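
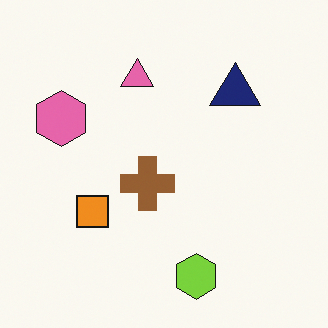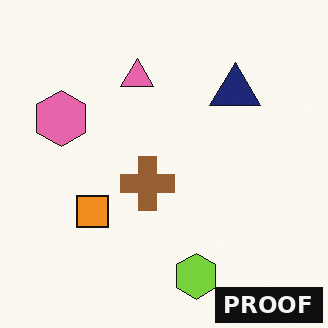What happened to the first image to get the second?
It was watermarked with the text "PROOF" in the lower-right corner.

A dark label reading "PROOF" appears in the lower-right corner.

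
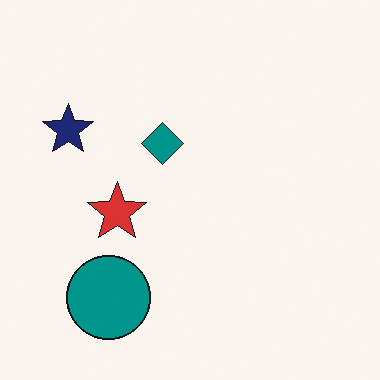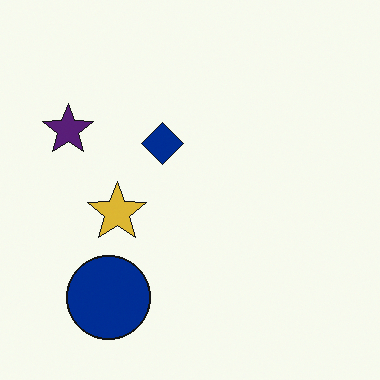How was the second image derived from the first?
It was hue-shifted slightly.

Every shape's color has rotated by the same amount around the hue wheel — a uniform hue shift.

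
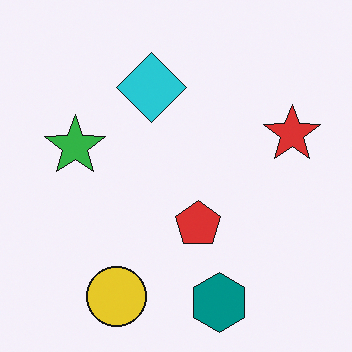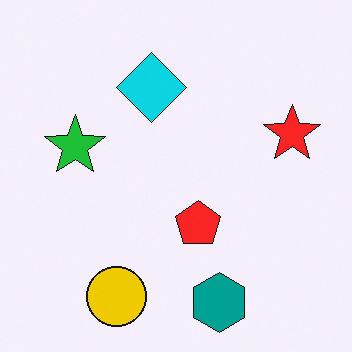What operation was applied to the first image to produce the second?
It was slightly oversaturated.

All colors are more vivid — a global saturation change.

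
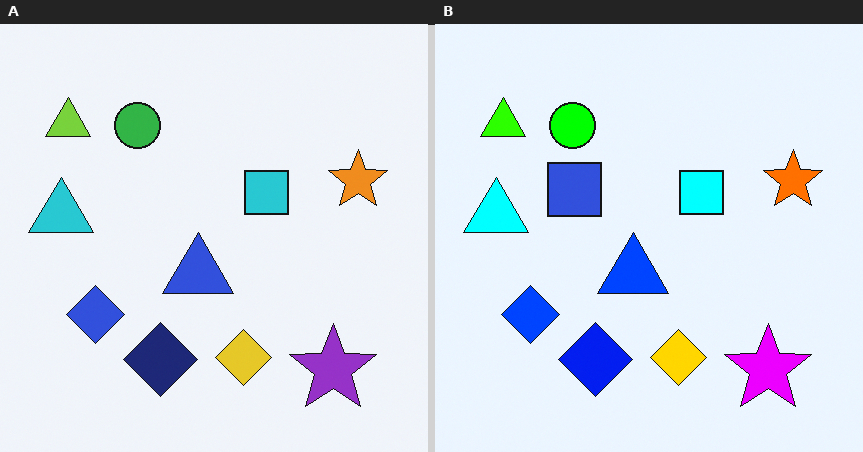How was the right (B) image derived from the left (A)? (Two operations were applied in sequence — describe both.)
The right (B) image is the left (A) made much more vivid (saturation change), then overlaid with an additional blue square.

All colors are more vivid — a global saturation change. A blue square appears in the right (B) image that is absent from the left (A).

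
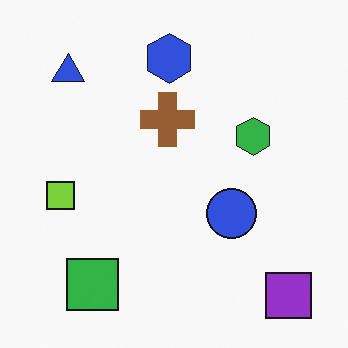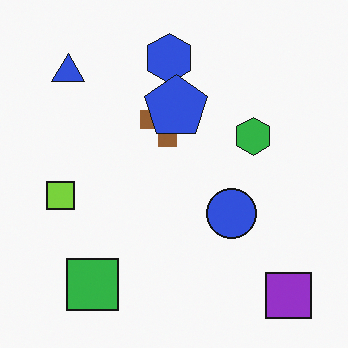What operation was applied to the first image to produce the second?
It was overlaid with an additional blue pentagon.

A blue pentagon appears in the second image that is absent from the first.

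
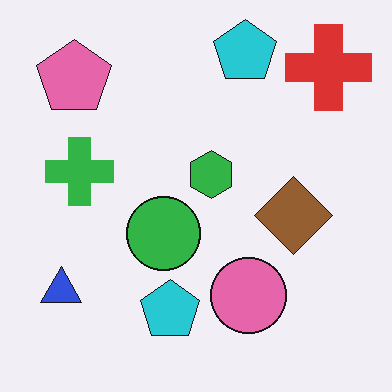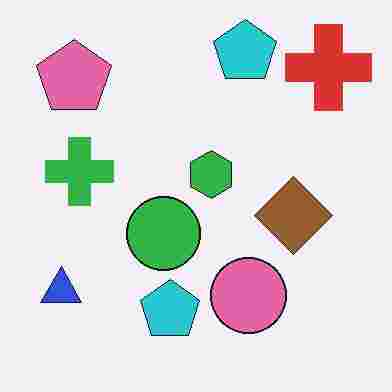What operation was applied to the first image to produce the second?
The transformation is: heavily JPEG-compressed with obvious blocking artifacts.

Blocky 8×8 compression artifacts appear around shape edges and the flat background shows ringing — characteristic JPEG degradation.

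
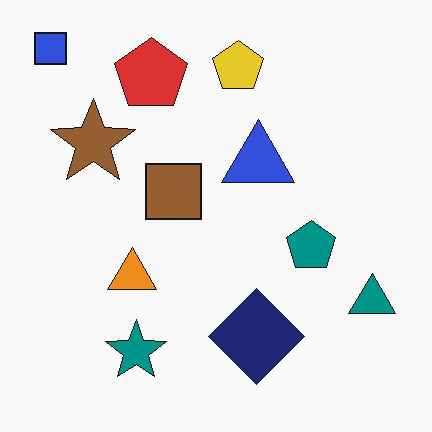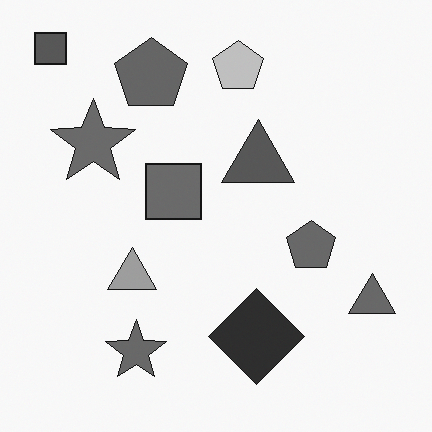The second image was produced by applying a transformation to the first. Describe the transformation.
Converted to grayscale.

All color is removed — every shape is now a shade of grey.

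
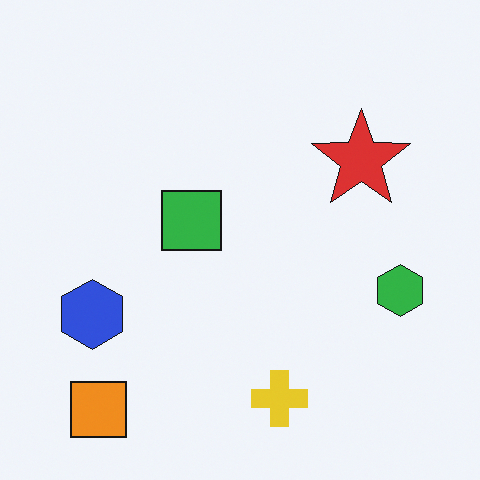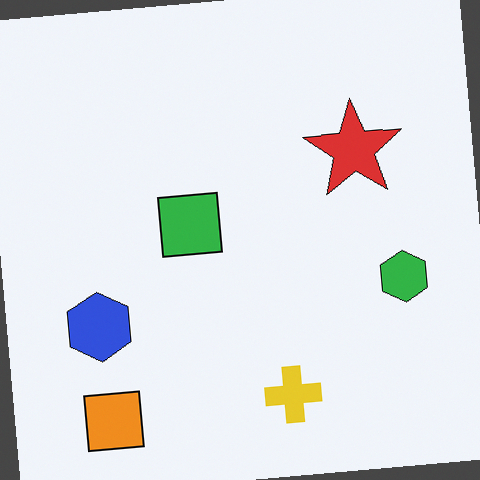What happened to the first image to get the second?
This is the original image rotated counter-clockwise by a slight angle.

Every shape is tilted by the same angle and the image corners show triangular fill wedges — a whole-image rotation by a non-right angle.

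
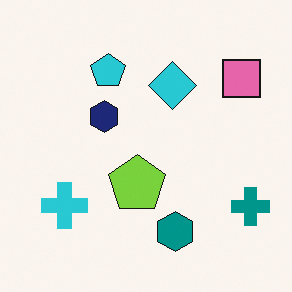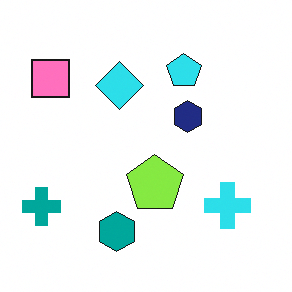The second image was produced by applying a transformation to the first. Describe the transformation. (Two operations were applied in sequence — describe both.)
This is the original image flipped horizontally (left ↔ right), then slightly brightened.

The teal cross is in the bottom-right of the first image and the bottom-left of the second — shapes on opposite sides of the vertical midline have swapped in a mirror flip. Every pixel — background and shapes alike — is uniformly brightened.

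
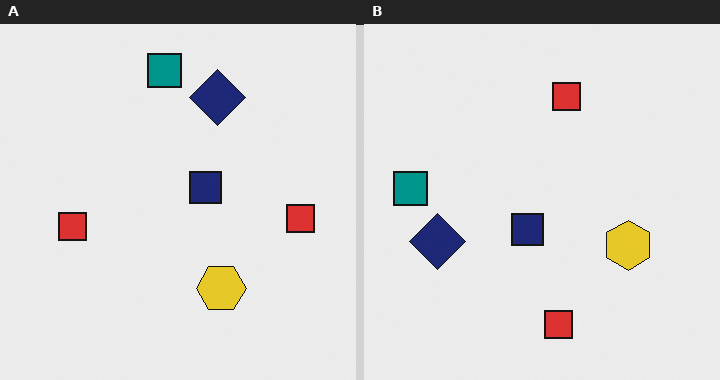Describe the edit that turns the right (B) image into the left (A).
It was transposed (reflected across the top-left ↔ bottom-right diagonal).

Shapes have swapped their row and column positions — what was in the top-right is now in the bottom-left — a diagonal reflection.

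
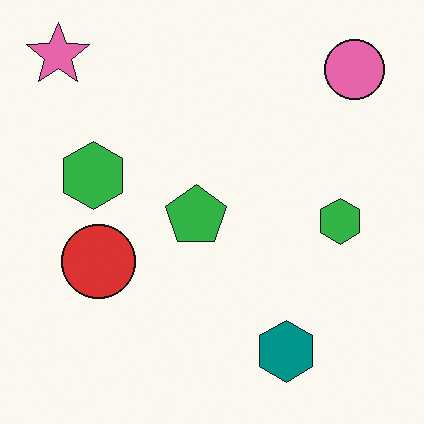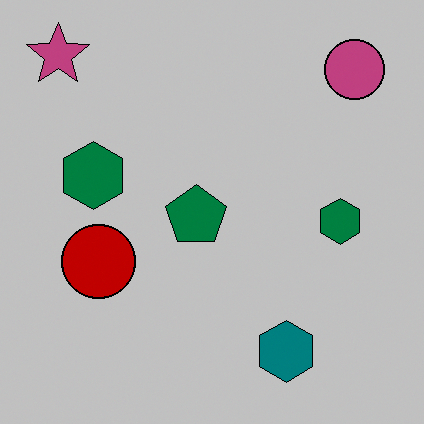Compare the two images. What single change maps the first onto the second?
It was heavily posterized to just a handful of flat colors.

Each flat color has snapped to a coarser quantized level — most visibly, the near-white background has dropped to a flat grey.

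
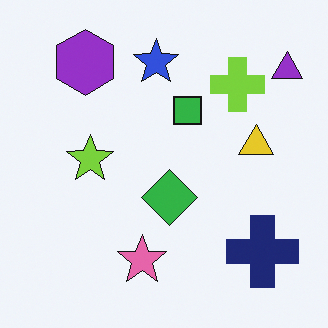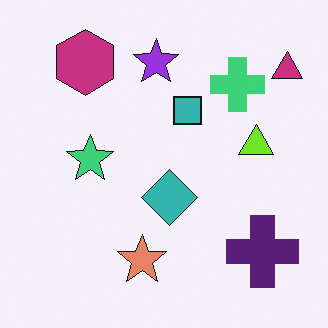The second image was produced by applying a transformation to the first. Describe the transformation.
This is the original image hue-shifted by a small amount.

Every shape's color has rotated by the same amount around the hue wheel — a uniform hue shift.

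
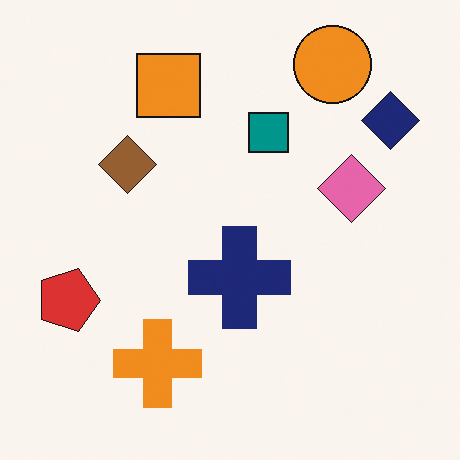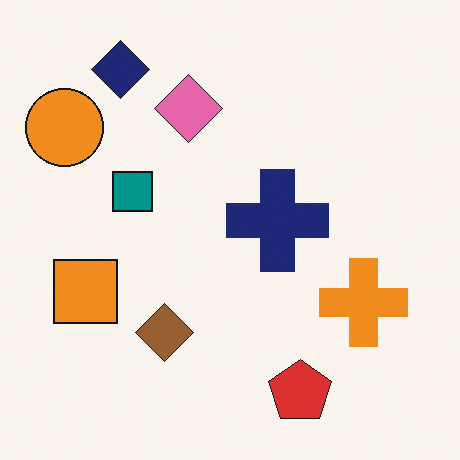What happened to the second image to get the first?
The transformation is: rotated 90° clockwise.

The orange circle sits in the top-left of the second image and the top-right of the first — consistent with a whole-image 90° clockwise rotation.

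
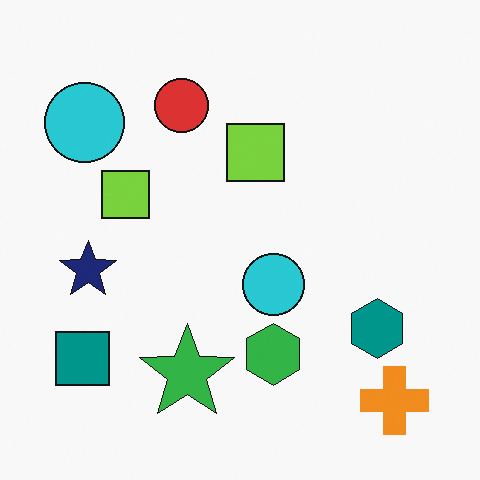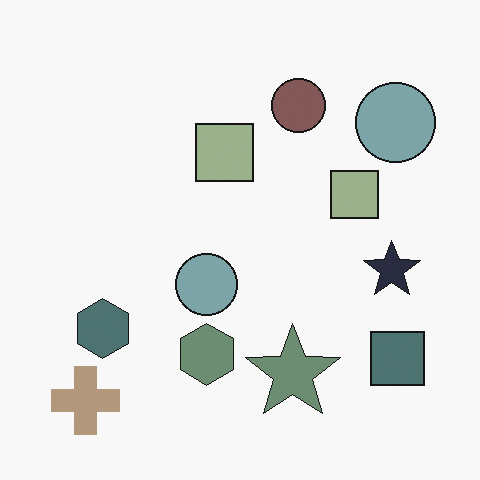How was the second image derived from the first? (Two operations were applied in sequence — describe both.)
This is the original image heavily desaturated, then flipped horizontally (left ↔ right).

All colors are more muted and greyish — a global saturation change. The teal square is in the bottom-left of the first image and the bottom-right of the second — shapes on opposite sides of the vertical midline have swapped in a mirror flip.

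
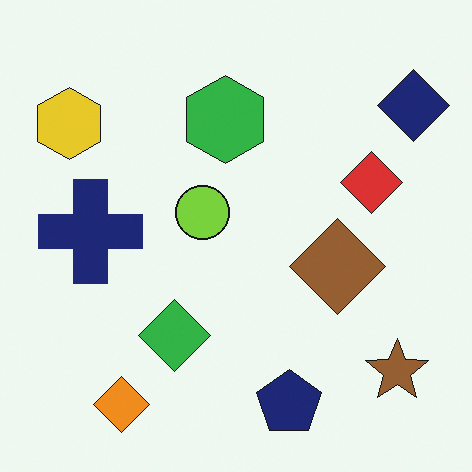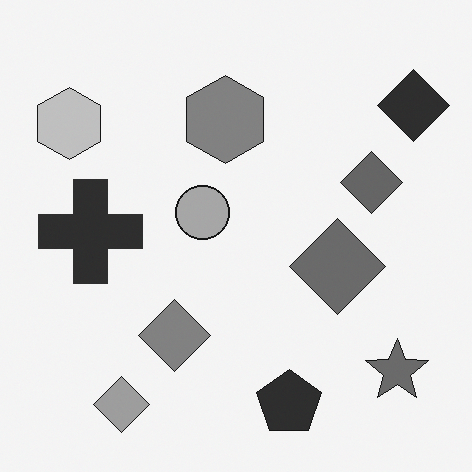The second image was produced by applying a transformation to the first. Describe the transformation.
The transformation is: converted to grayscale.

All color is removed — every shape is now a shade of grey.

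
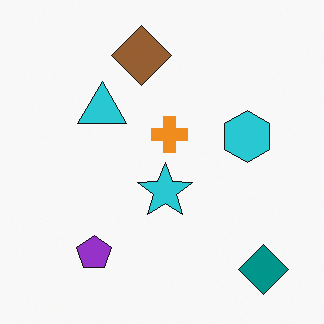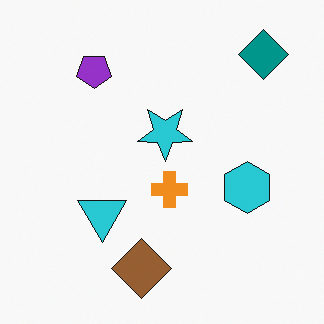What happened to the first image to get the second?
The transformation is: flipped vertically (top ↔ bottom).

The brown diamond is in the top of the first image and the bottom of the second — shapes on opposite sides of the horizontal midline have swapped in a mirror flip.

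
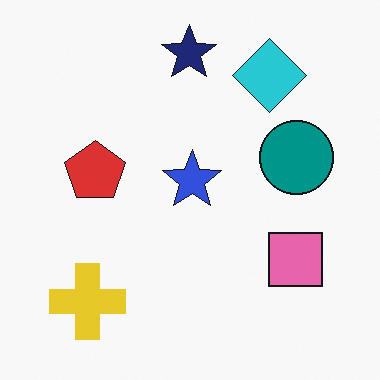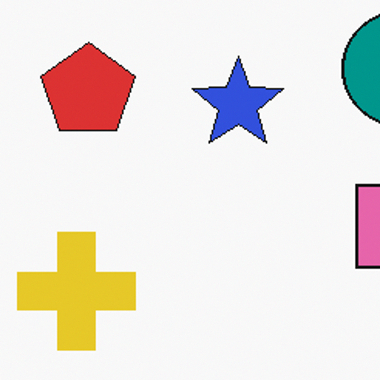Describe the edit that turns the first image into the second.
Cropped to a modestly smaller region and rescaled.

The visible shapes are larger and the field of view is narrower; shapes near the original edges may be partly or wholly outside the frame — a crop-and-rescale.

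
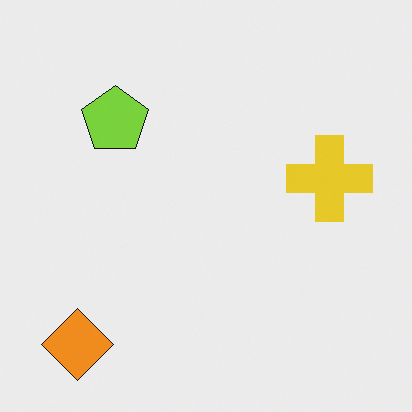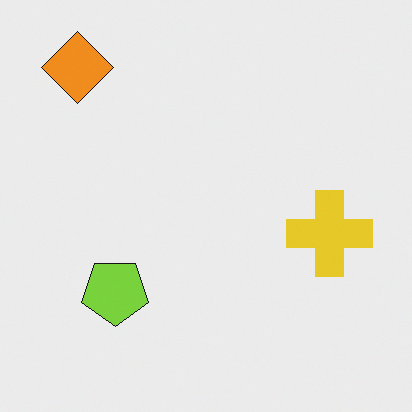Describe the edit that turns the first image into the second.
The image was flipped vertically (top ↔ bottom).

The orange diamond is in the bottom-left of the first image and the top-left of the second — shapes on opposite sides of the horizontal midline have swapped in a mirror flip.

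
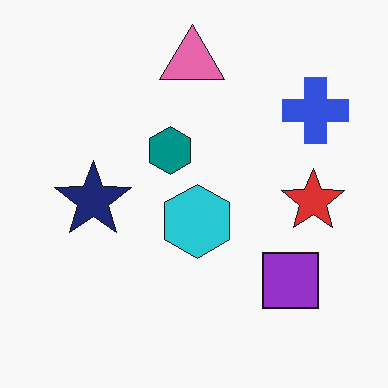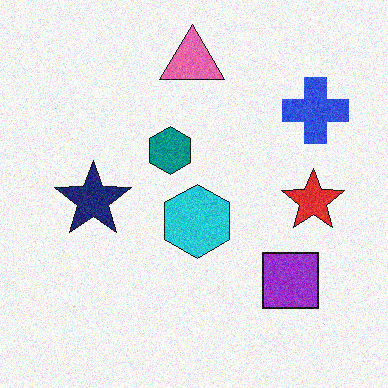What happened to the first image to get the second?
It was degraded with visible gaussian noise.

Random speckle covers the whole image, including the flat background.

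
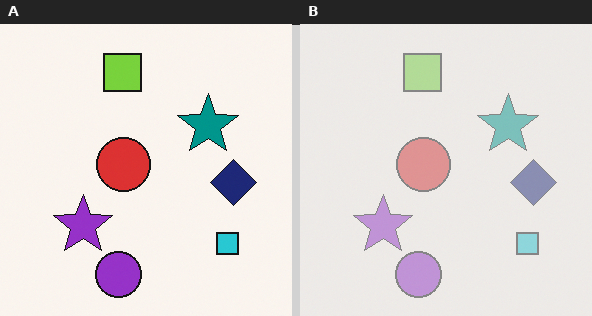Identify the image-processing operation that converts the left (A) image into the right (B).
It was washed out (contrast reduced).

Tones are pushed toward mid-grey across the whole image — a global contrast change.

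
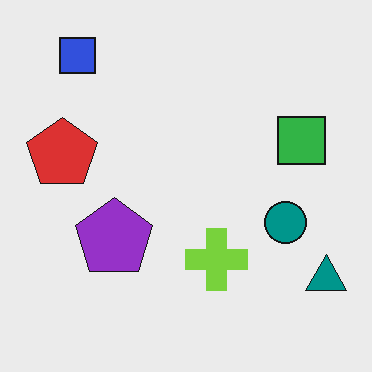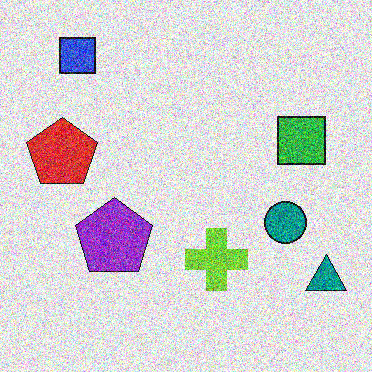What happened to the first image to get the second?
The transformation is: degraded with heavy additive noise.

Random speckle covers the whole image, including the flat background.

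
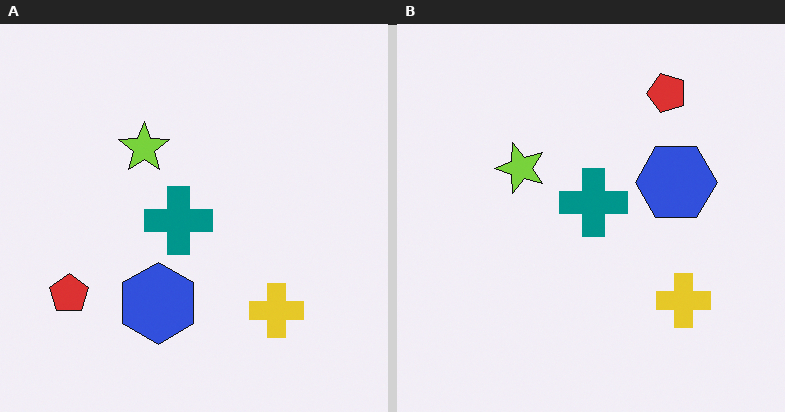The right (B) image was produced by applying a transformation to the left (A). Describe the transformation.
The transformation is: transposed (reflected across the top-left ↔ bottom-right diagonal).

Shapes have swapped their row and column positions — what was in the top-right is now in the bottom-left — a diagonal reflection.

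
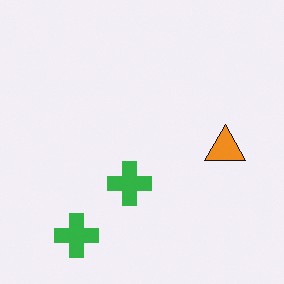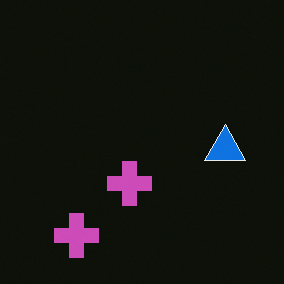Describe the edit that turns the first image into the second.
This is the original image color-inverted (negative).

The light background has become dark and every shape's color is its complement — a photographic negative.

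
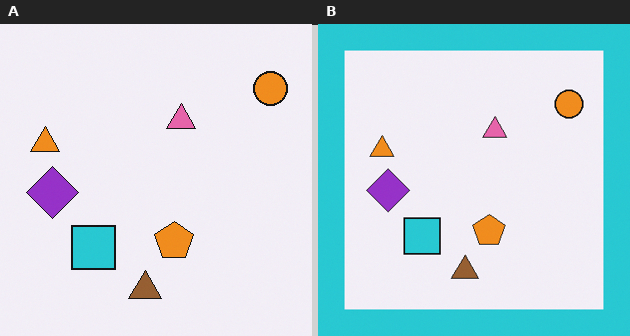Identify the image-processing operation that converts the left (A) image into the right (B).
Framed with a cyan border.

A solid cyan frame runs around the edge of the right (B) image, with the content slightly shrunk inside it.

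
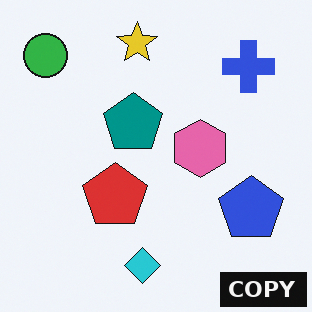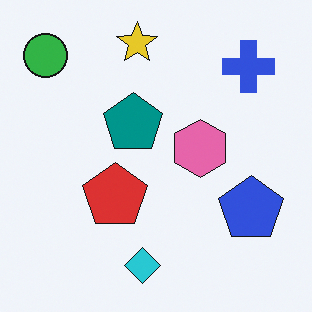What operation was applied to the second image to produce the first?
This is the original image watermarked with the text "COPY" in the lower-right corner.

A dark label reading "COPY" appears in the lower-right corner.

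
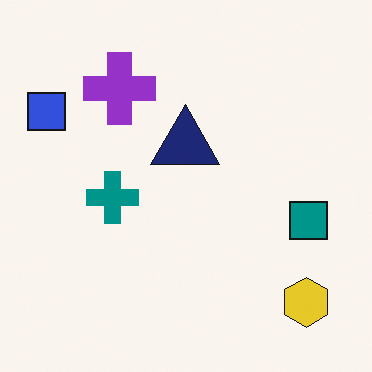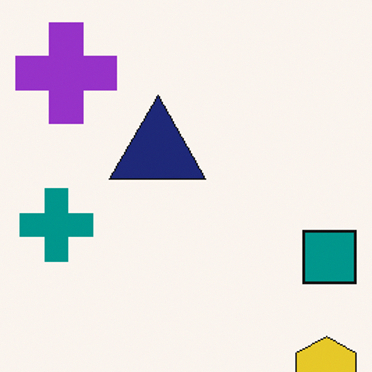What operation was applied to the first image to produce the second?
Cropped slightly and scaled back up.

The visible shapes are larger and the field of view is narrower; shapes near the original edges may be partly or wholly outside the frame — a crop-and-rescale.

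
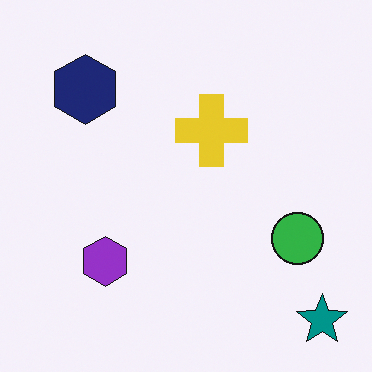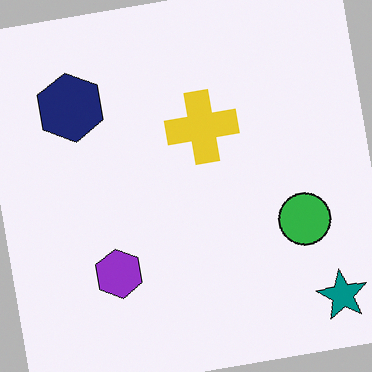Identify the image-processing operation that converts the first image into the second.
Rotated counter-clockwise by a few degrees.

Every shape is tilted by the same angle and the image corners show triangular fill wedges — a whole-image rotation by a non-right angle.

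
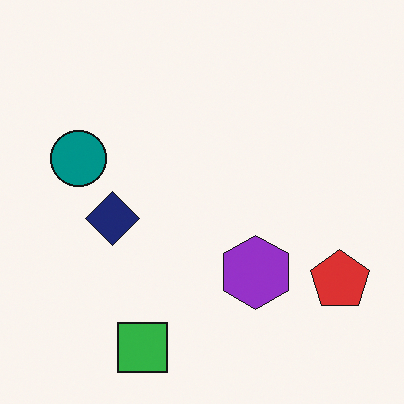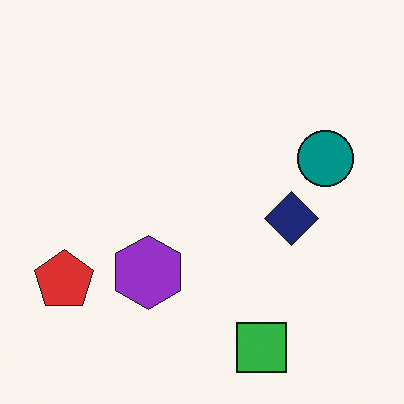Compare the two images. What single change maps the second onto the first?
Flipped horizontally (left ↔ right).

The red pentagon is in the bottom-left of the second image and the bottom-right of the first — shapes on opposite sides of the vertical midline have swapped in a mirror flip.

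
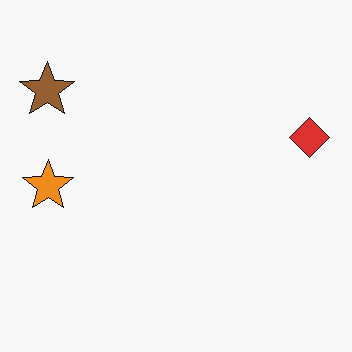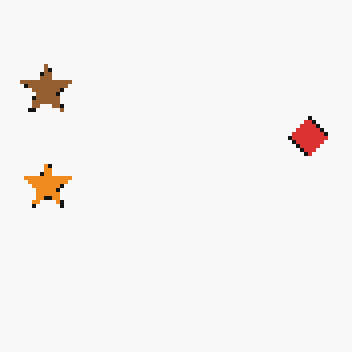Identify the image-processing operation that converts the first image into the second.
The image was lightly pixelated (a mild mosaic effect).

Shapes are reduced to large square blocks; fine edges and outlines are lost — a downscale-then-upscale (mosaic) effect.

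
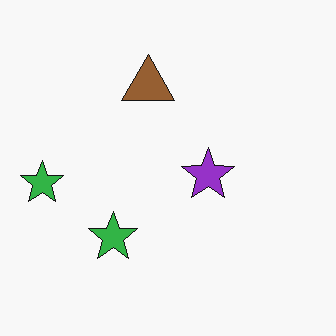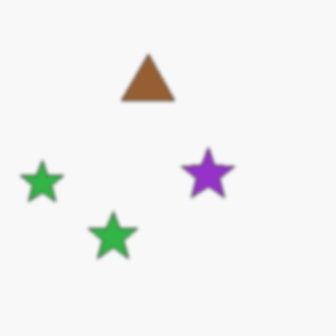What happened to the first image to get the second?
The image was lightly blurred.

Shape edges and outlines are uniformly softened across the whole image.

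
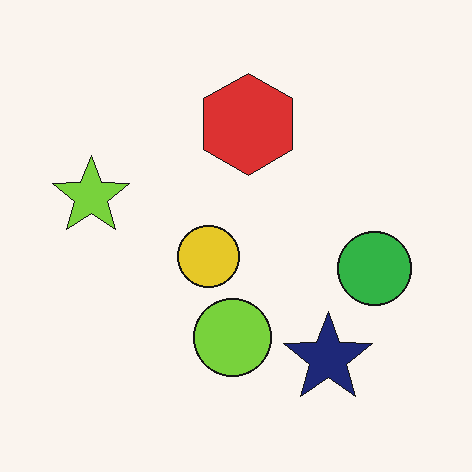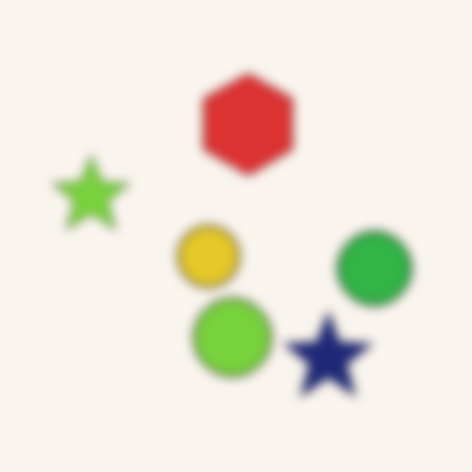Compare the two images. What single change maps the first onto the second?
The image was strongly gaussian-blurred.

Shape edges and outlines are uniformly softened across the whole image.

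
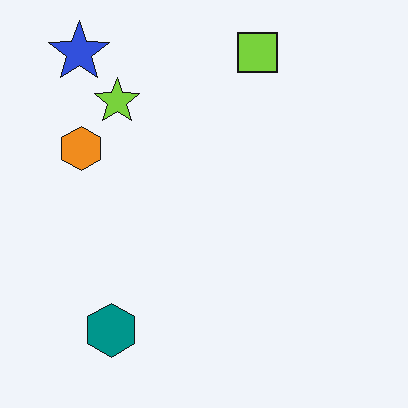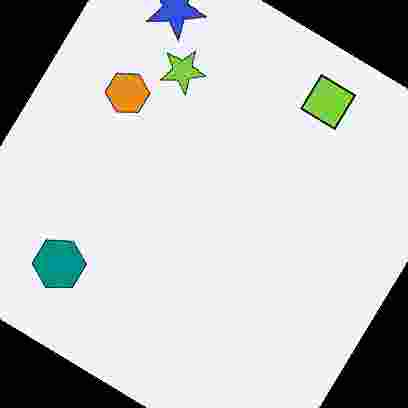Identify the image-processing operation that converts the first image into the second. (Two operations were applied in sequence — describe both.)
It was rotated clockwise by a large amount — several tens of degrees, then heavily JPEG-compressed with obvious blocking artifacts.

Every shape is tilted by the same angle and the image corners show triangular fill wedges — a whole-image rotation by a non-right angle. Blocky 8×8 compression artifacts appear around shape edges and the flat background shows ringing — characteristic JPEG degradation.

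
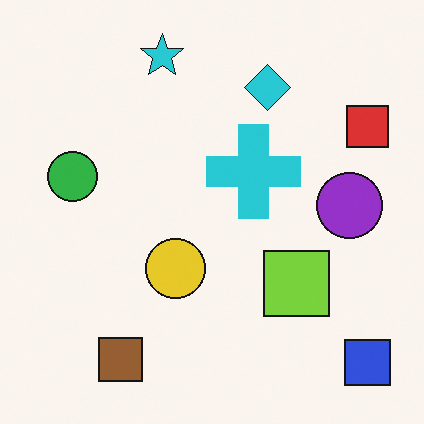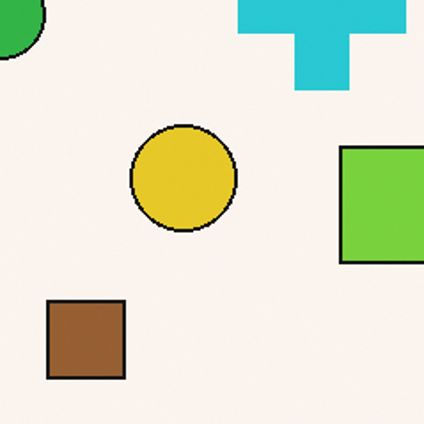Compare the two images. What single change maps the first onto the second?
This is the original image cropped to a noticeably smaller region and rescaled.

The visible shapes are larger and the field of view is narrower; shapes near the original edges may be partly or wholly outside the frame — a crop-and-rescale.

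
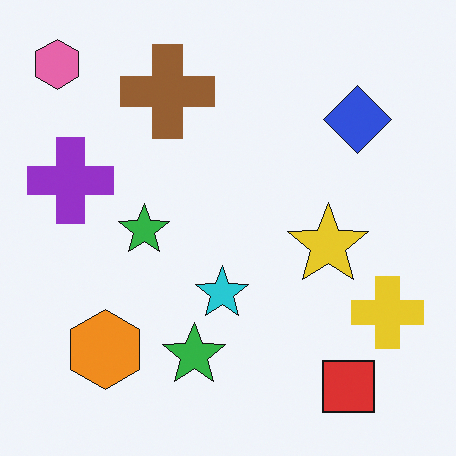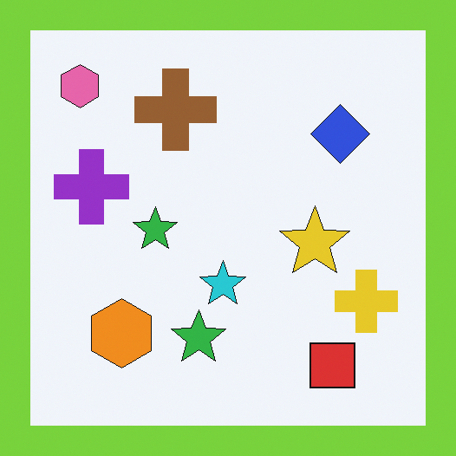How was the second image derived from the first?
The second image is the first framed with a lime border.

A solid lime frame runs around the edge of the second image, with the content slightly shrunk inside it.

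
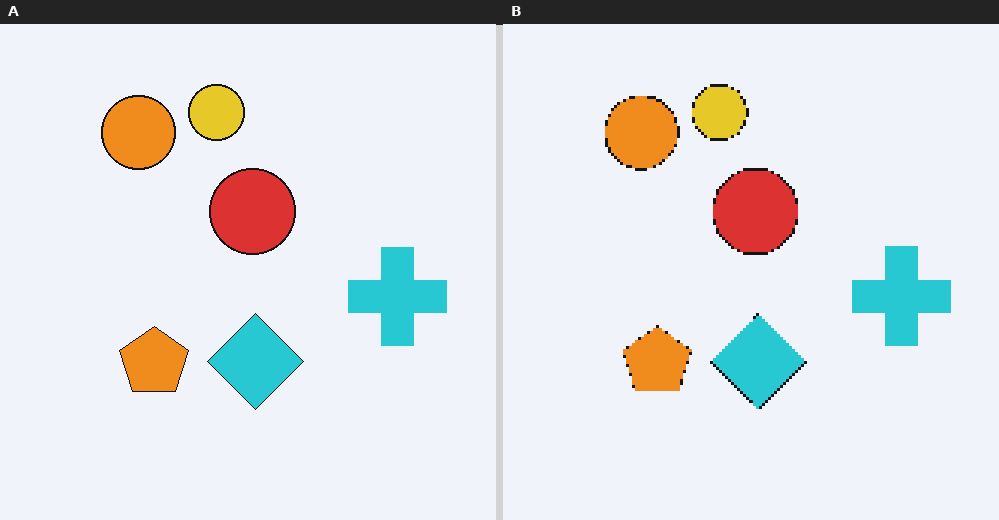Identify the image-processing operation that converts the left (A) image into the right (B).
The image was lightly pixelated (a mild mosaic effect).

Shapes are reduced to large square blocks; fine edges and outlines are lost — a downscale-then-upscale (mosaic) effect.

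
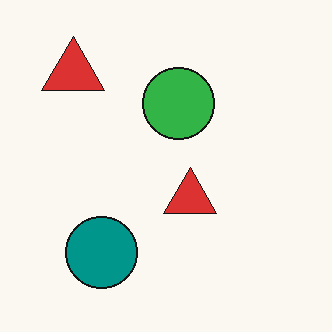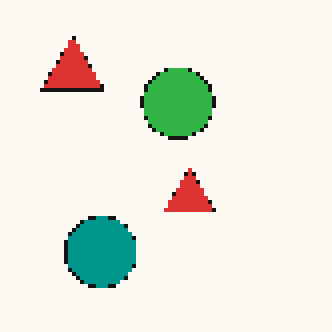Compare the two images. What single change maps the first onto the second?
The transformation is: mildly pixelated.

Shapes are reduced to large square blocks; fine edges and outlines are lost — a downscale-then-upscale (mosaic) effect.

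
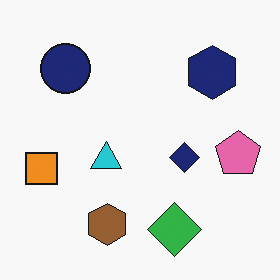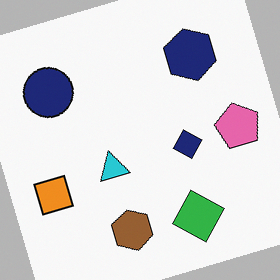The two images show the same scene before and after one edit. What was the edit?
This is the original image rotated counter-clockwise by a moderate amount.

Every shape is tilted by the same angle and the image corners show triangular fill wedges — a whole-image rotation by a non-right angle.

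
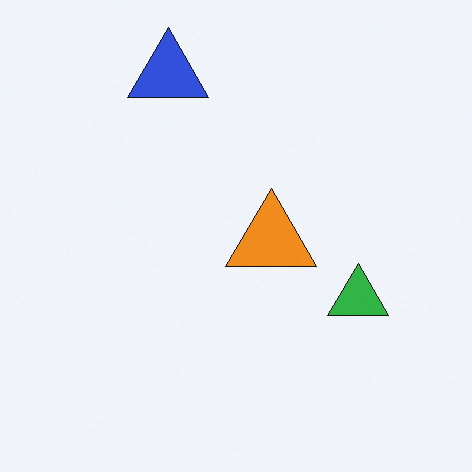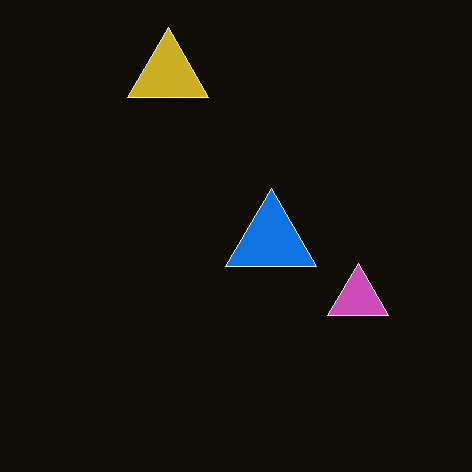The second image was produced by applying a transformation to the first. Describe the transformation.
The transformation is: color-inverted (negative).

The light background has become dark and every shape's color is its complement — a photographic negative.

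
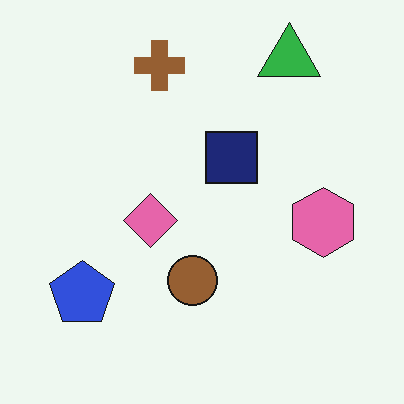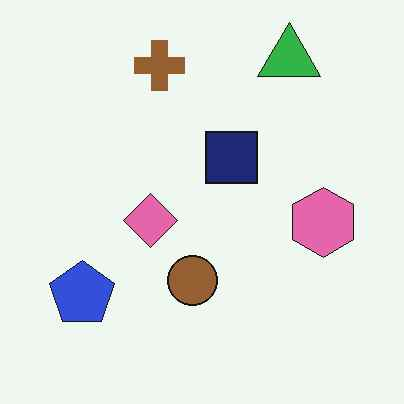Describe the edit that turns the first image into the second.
JPEG-compressed with visible artifacts.

Blocky 8×8 compression artifacts appear around shape edges and the flat background shows ringing — characteristic JPEG degradation.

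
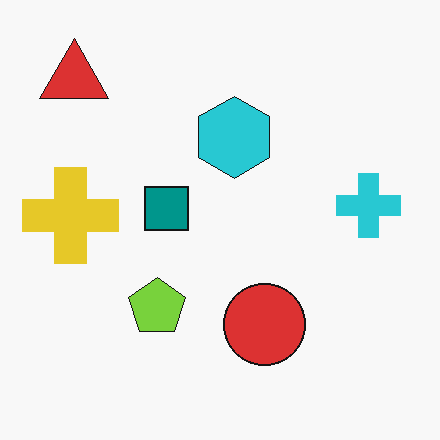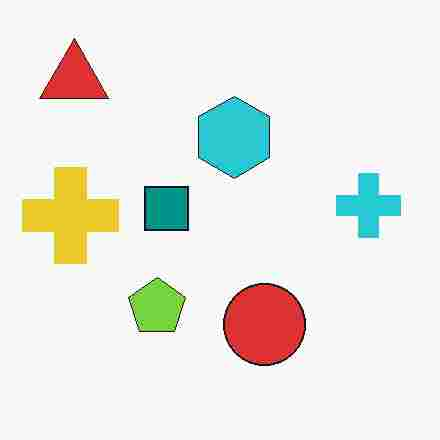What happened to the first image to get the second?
Degraded with heavy JPEG compression.

Blocky 8×8 compression artifacts appear around shape edges and the flat background shows ringing — characteristic JPEG degradation.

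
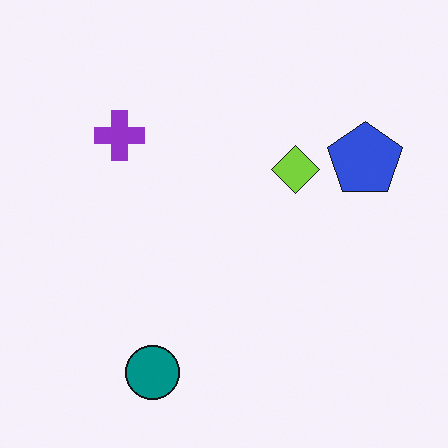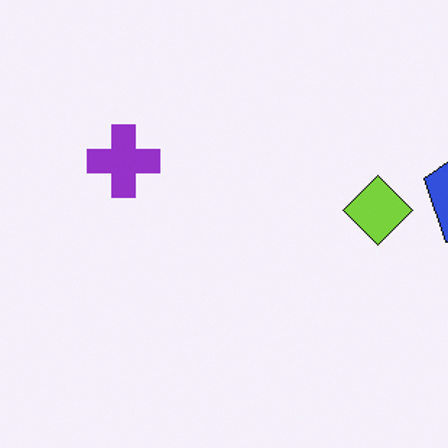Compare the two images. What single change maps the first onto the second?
The transformation is: cropped to a modestly smaller region and rescaled.

The visible shapes are larger and the field of view is narrower; shapes near the original edges may be partly or wholly outside the frame — a crop-and-rescale.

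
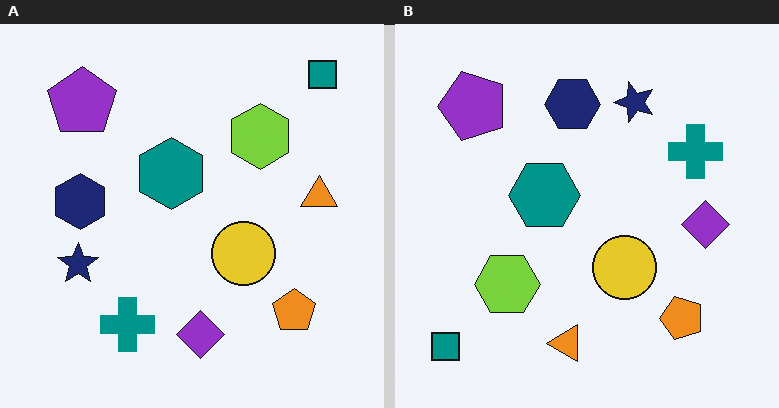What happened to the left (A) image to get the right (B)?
The image was transposed (reflected across the top-left ↔ bottom-right diagonal).

Shapes have swapped their row and column positions — what was in the top-right is now in the bottom-left — a diagonal reflection.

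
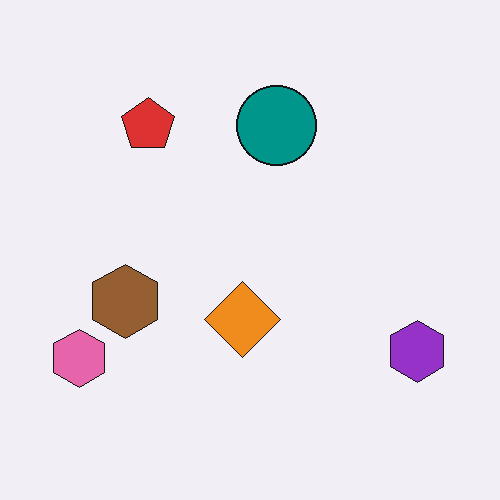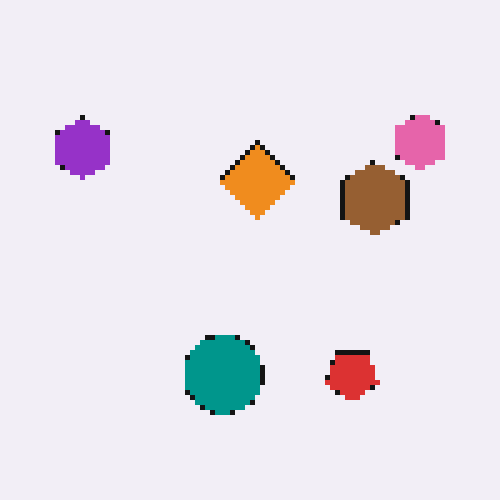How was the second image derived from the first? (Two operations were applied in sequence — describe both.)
The image was rotated 180°, then lightly pixelated (a mild mosaic effect).

The pink hexagon sits in the bottom-left of the first image and the top-right of the second — consistent with a whole-image 180° rotation. Shapes are reduced to large square blocks; fine edges and outlines are lost — a downscale-then-upscale (mosaic) effect.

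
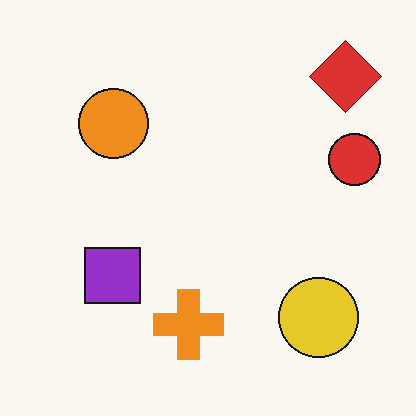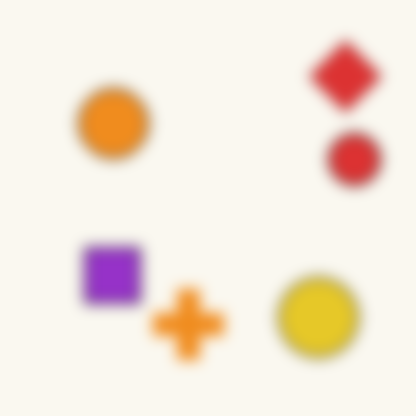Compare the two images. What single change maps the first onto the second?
The second image is the first heavily blurred.

Shape edges and outlines are uniformly softened across the whole image.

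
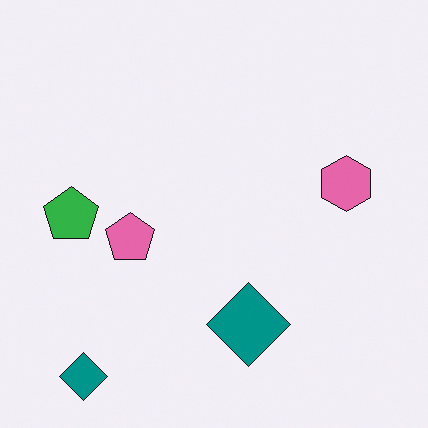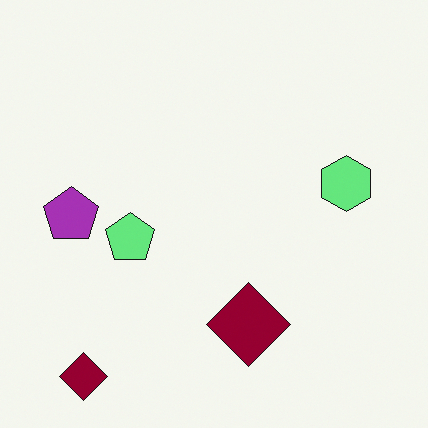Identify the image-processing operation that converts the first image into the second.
Hue-shifted by a large amount.

Every shape's color has rotated by the same amount around the hue wheel — a uniform hue shift.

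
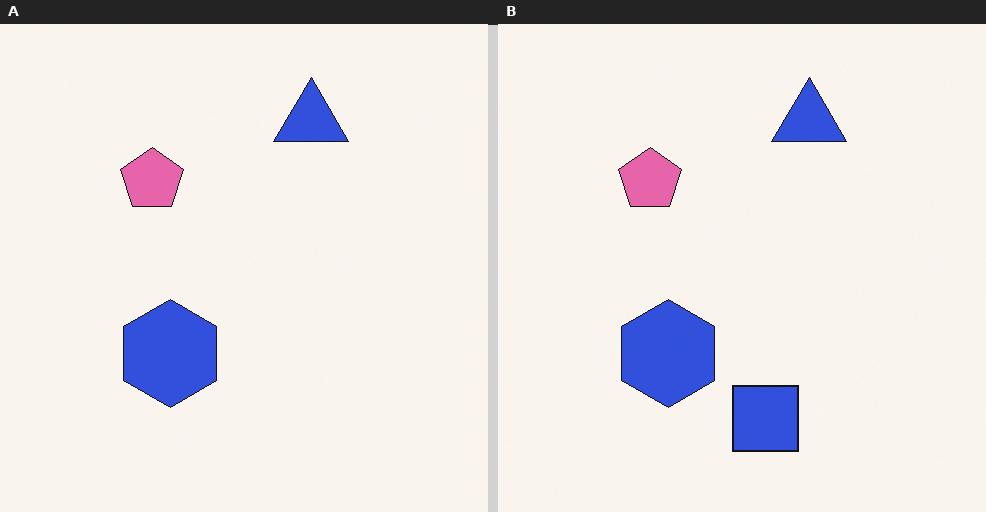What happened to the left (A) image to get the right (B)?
The image was overlaid with an additional blue square.

A blue square appears in the right (B) image that is absent from the left (A).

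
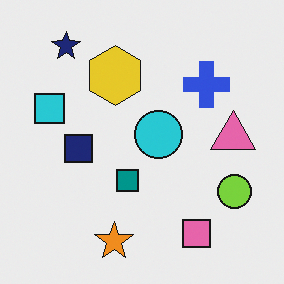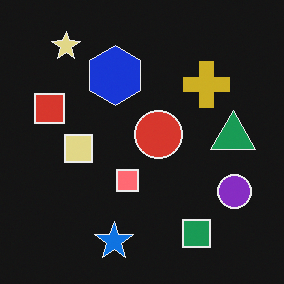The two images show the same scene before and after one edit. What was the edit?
It was color-inverted (negative).

The light background has become dark and every shape's color is its complement — a photographic negative.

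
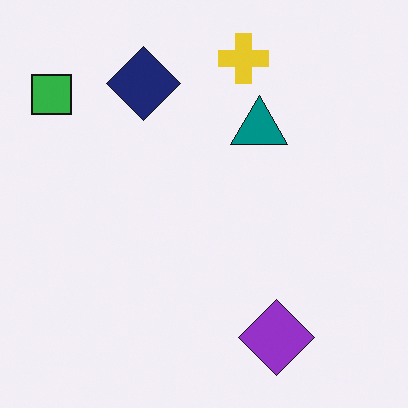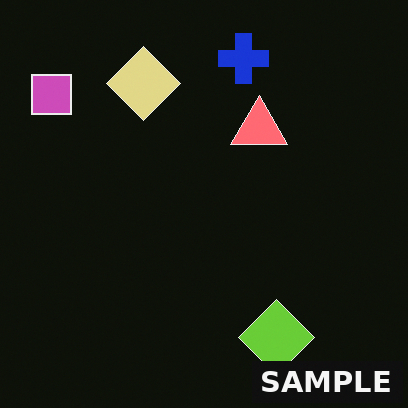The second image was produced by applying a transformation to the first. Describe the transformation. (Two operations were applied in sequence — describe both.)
The transformation is: color-inverted (negative), then watermarked with the text "SAMPLE" in the lower-right corner.

The light background has become dark and every shape's color is its complement — a photographic negative. A dark label reading "SAMPLE" appears in the lower-right corner.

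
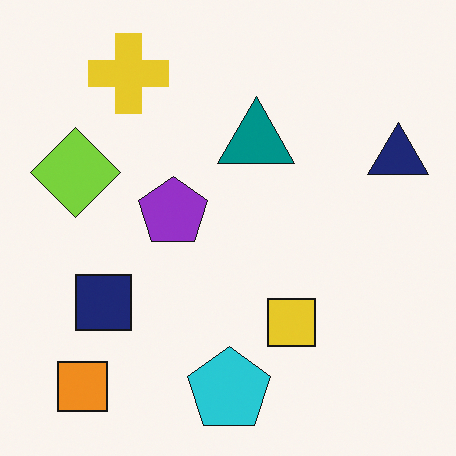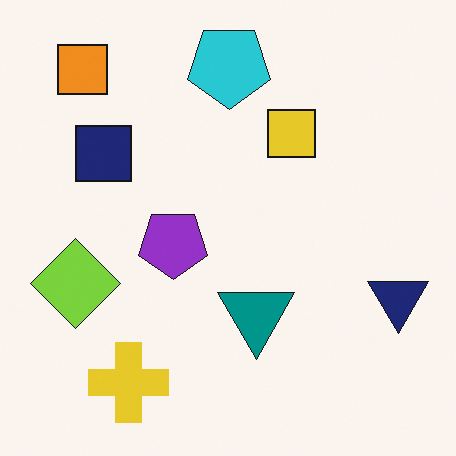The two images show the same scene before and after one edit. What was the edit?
The second image is the first flipped vertically (top ↔ bottom).

The cyan pentagon is in the bottom of the first image and the top of the second — shapes on opposite sides of the horizontal midline have swapped in a mirror flip.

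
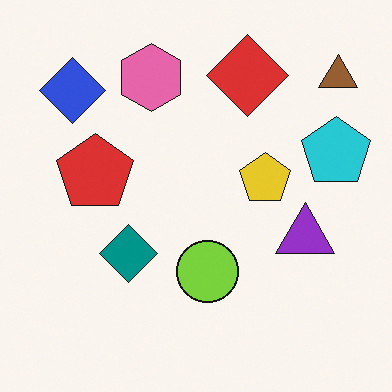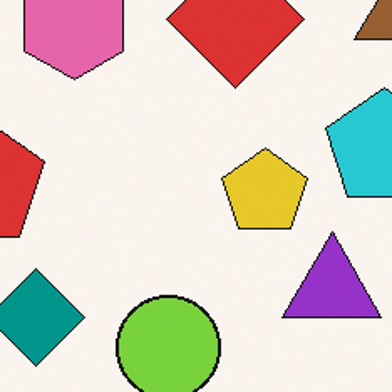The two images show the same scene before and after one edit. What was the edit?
It was cropped to a noticeably smaller region and rescaled.

The visible shapes are larger and the field of view is narrower; shapes near the original edges may be partly or wholly outside the frame — a crop-and-rescale.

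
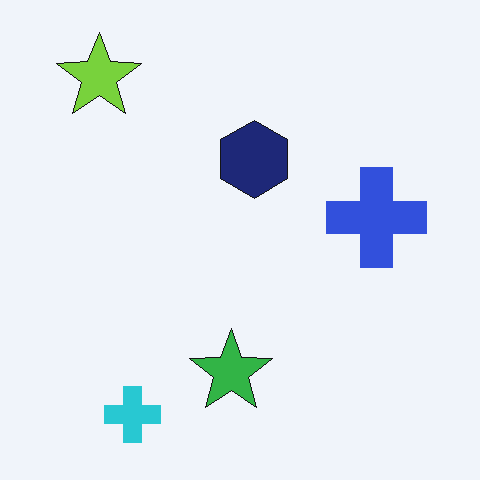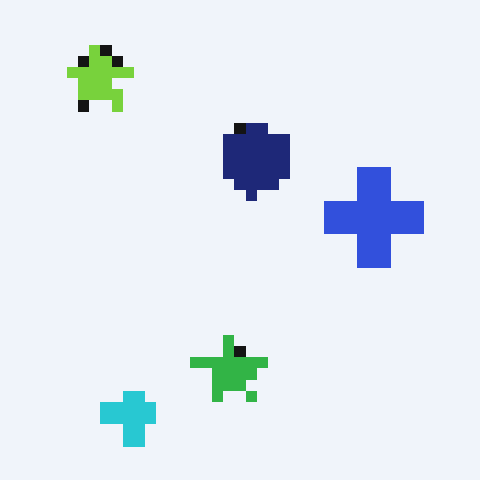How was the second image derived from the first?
This is the original image heavily pixelated into large blocks.

Shapes are reduced to large square blocks; fine edges and outlines are lost — a downscale-then-upscale (mosaic) effect.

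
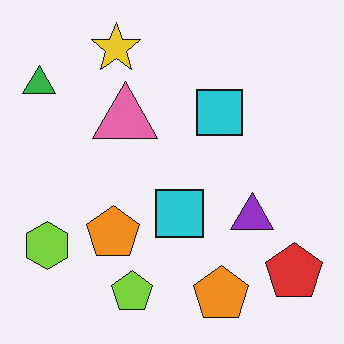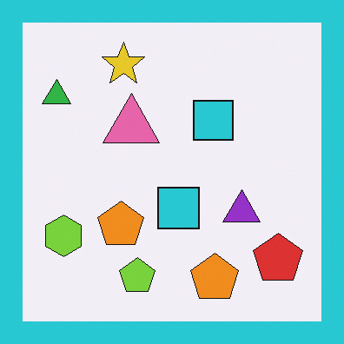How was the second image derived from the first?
The transformation is: framed with a cyan border.

A solid cyan frame runs around the edge of the second image, with the content slightly shrunk inside it.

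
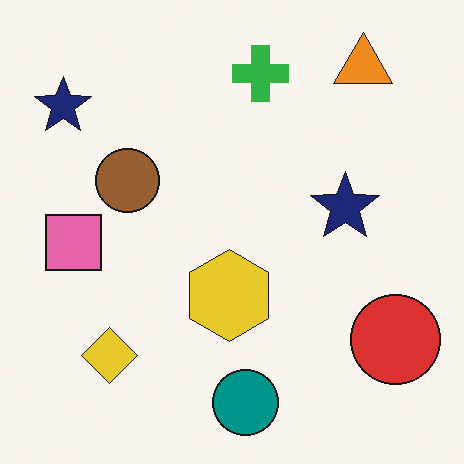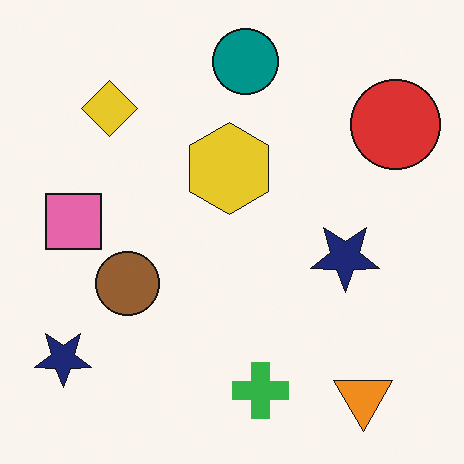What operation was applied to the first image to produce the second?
The transformation is: flipped vertically (top ↔ bottom).

The teal circle is in the bottom of the first image and the top of the second — shapes on opposite sides of the horizontal midline have swapped in a mirror flip.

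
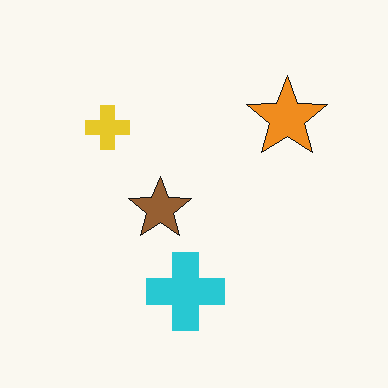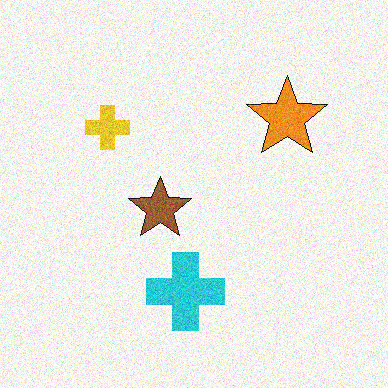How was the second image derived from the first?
The second image is the first degraded with visible gaussian noise.

Random speckle covers the whole image, including the flat background.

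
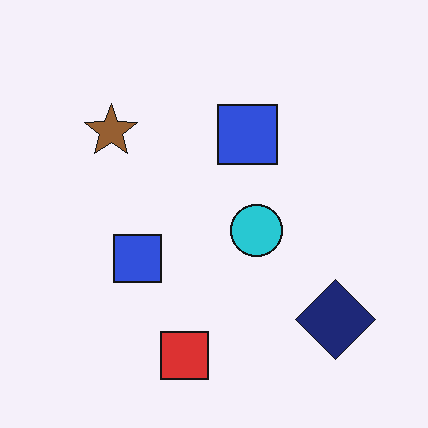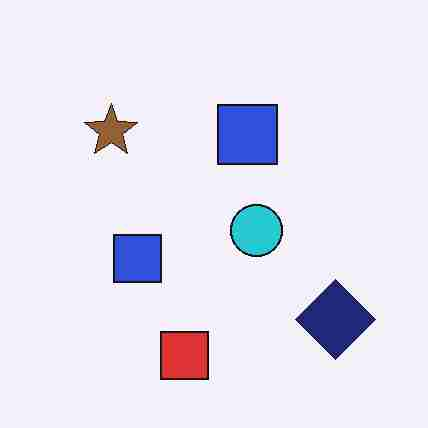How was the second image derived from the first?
Degraded with heavy JPEG compression.

Blocky 8×8 compression artifacts appear around shape edges and the flat background shows ringing — characteristic JPEG degradation.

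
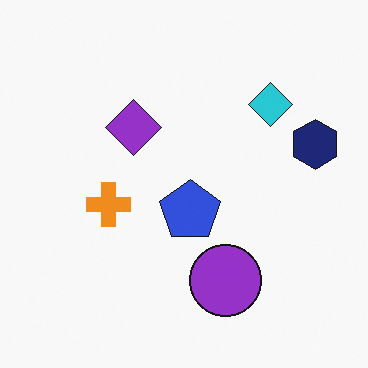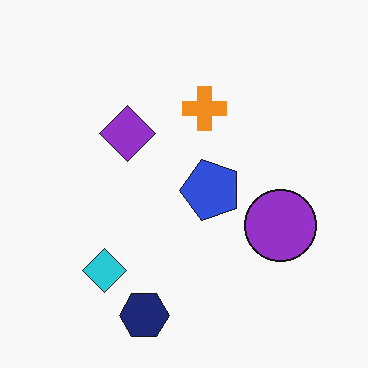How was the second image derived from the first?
Transposed (reflected across the top-left ↔ bottom-right diagonal).

Shapes have swapped their row and column positions — what was in the top-right is now in the bottom-left — a diagonal reflection.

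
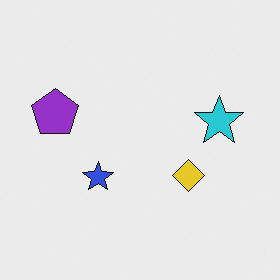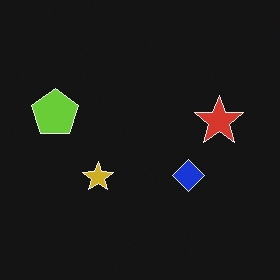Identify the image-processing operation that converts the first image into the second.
The second image is the first color-inverted (negative).

The light background has become dark and every shape's color is its complement — a photographic negative.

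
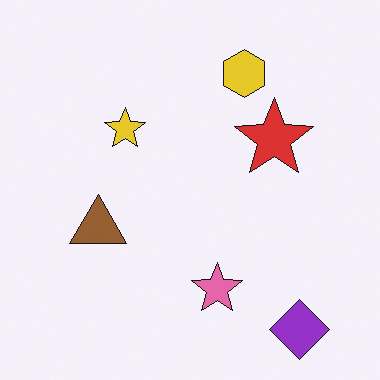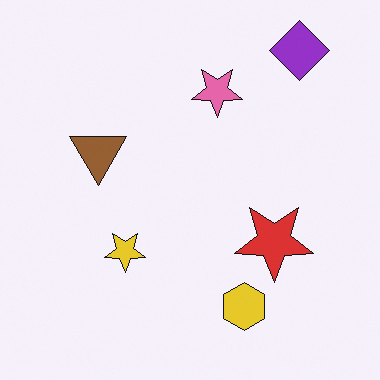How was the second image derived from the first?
The second image is the first flipped vertically (top ↔ bottom).

The purple diamond is in the bottom-right of the first image and the top-right of the second — shapes on opposite sides of the horizontal midline have swapped in a mirror flip.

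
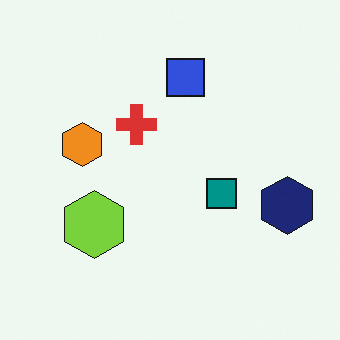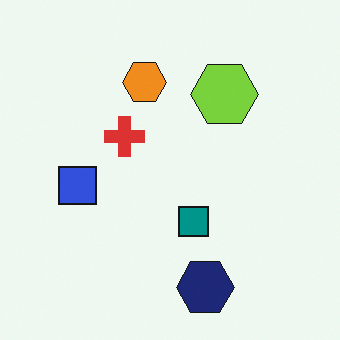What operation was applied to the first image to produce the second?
The second image is the first transposed (reflected across the top-left ↔ bottom-right diagonal).

Shapes have swapped their row and column positions — what was in the top-right is now in the bottom-left — a diagonal reflection.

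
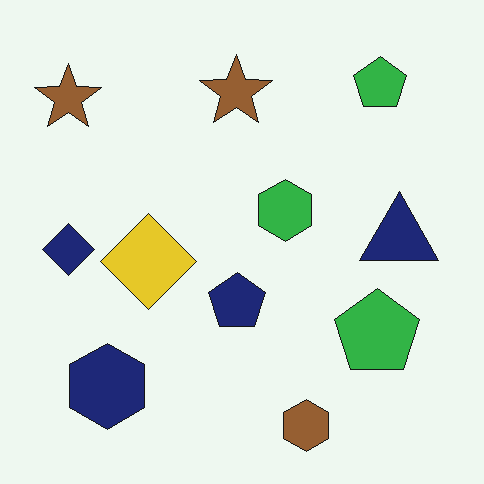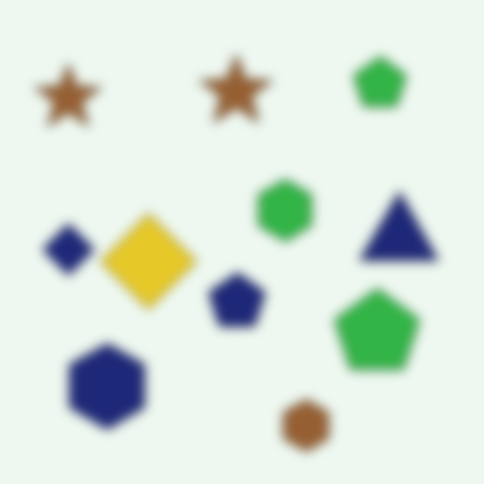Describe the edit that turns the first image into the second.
The second image is the first heavily blurred.

Shape edges and outlines are uniformly softened across the whole image.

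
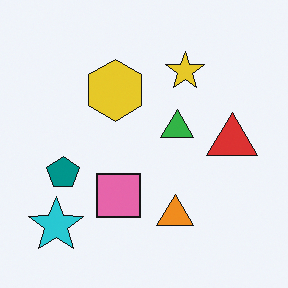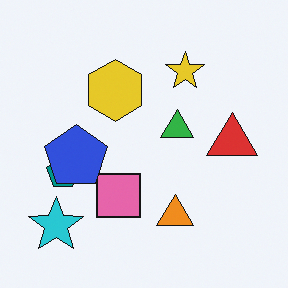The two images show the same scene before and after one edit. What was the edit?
Overlaid with an additional blue pentagon.

A blue pentagon appears in the second image that is absent from the first.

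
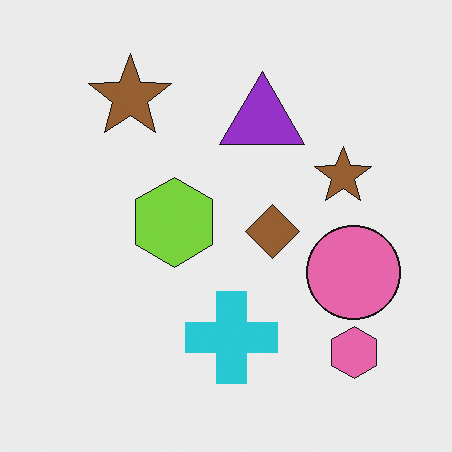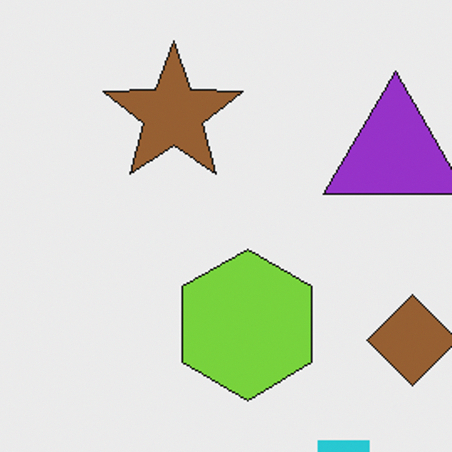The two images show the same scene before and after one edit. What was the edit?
The second image is the first cropped to a noticeably smaller region and rescaled.

The visible shapes are larger and the field of view is narrower; shapes near the original edges may be partly or wholly outside the frame — a crop-and-rescale.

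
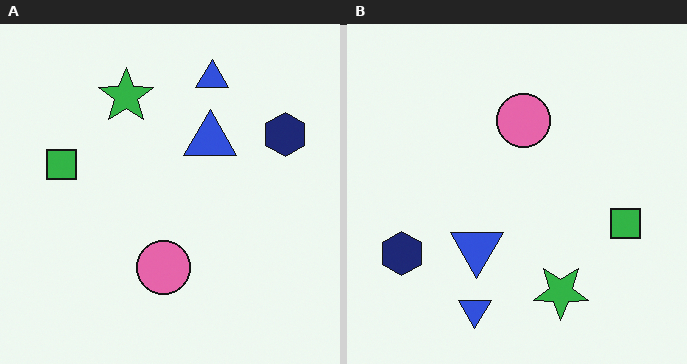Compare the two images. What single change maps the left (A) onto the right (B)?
The right (B) image is the left (A) rotated 180°.

The navy hexagon sits in the top-right of the left (A) image and the bottom-left of the right (B) — consistent with a whole-image 180° rotation.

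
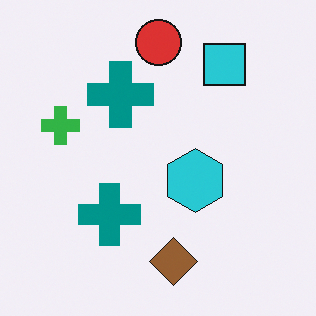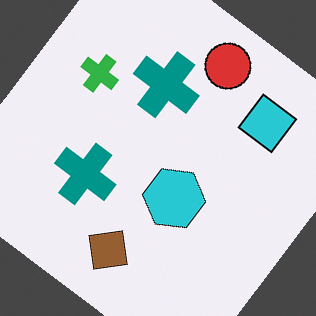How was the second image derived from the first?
It was rotated clockwise by a large amount — several tens of degrees.

Every shape is tilted by the same angle and the image corners show triangular fill wedges — a whole-image rotation by a non-right angle.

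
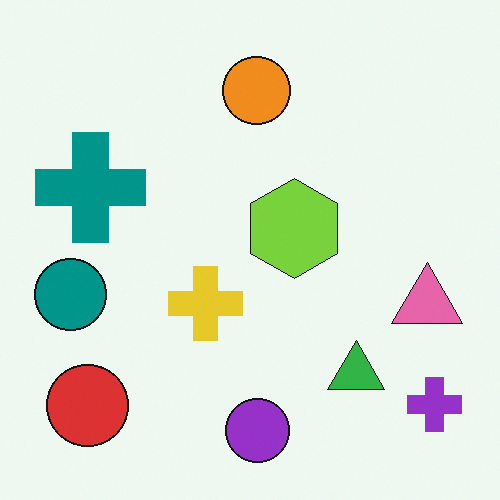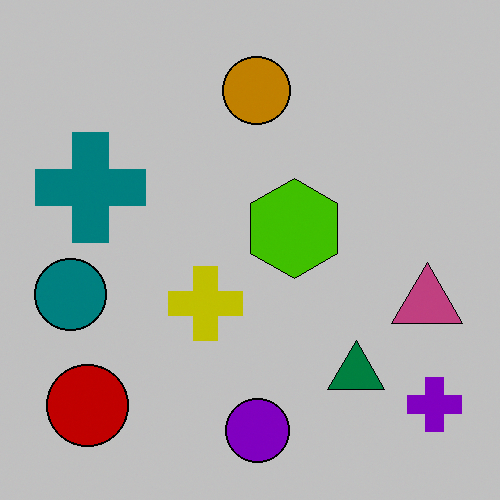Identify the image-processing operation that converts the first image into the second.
The image was aggressively posterized.

Each flat color has snapped to a coarser quantized level — most visibly, the near-white background has dropped to a flat grey.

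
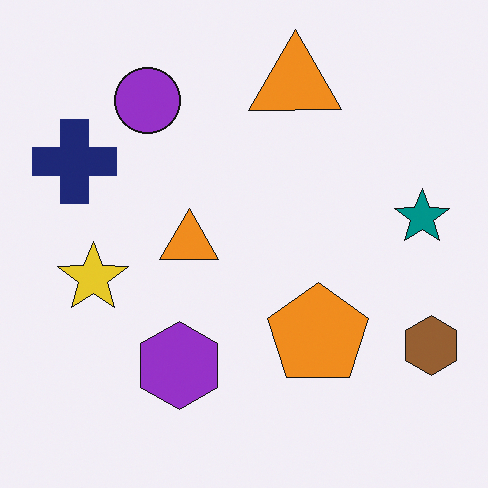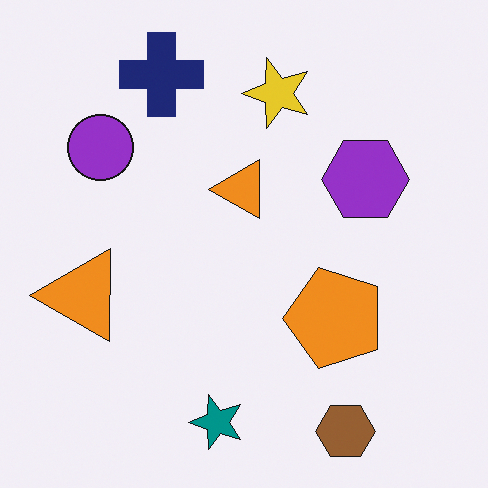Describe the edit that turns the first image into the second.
Transposed (reflected across the top-left ↔ bottom-right diagonal).

Shapes have swapped their row and column positions — what was in the top-right is now in the bottom-left — a diagonal reflection.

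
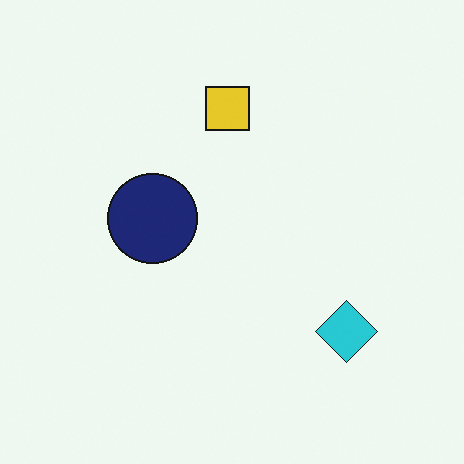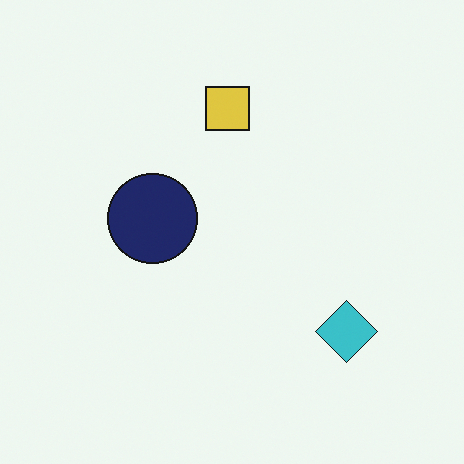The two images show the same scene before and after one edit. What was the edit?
The image was slightly desaturated.

All colors are more muted and greyish — a global saturation change.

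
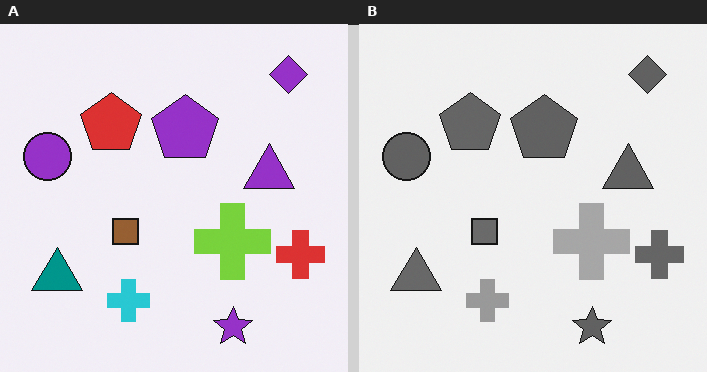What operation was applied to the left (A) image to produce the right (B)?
The transformation is: converted to grayscale.

All color is removed — every shape is now a shade of grey.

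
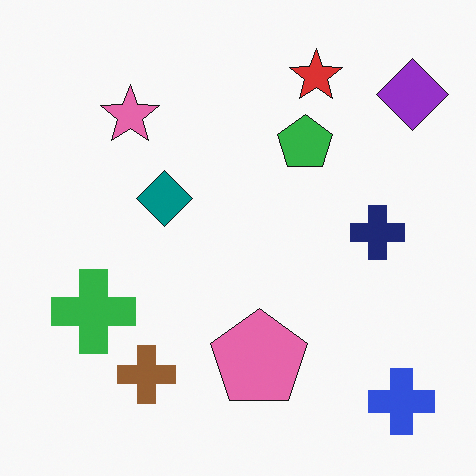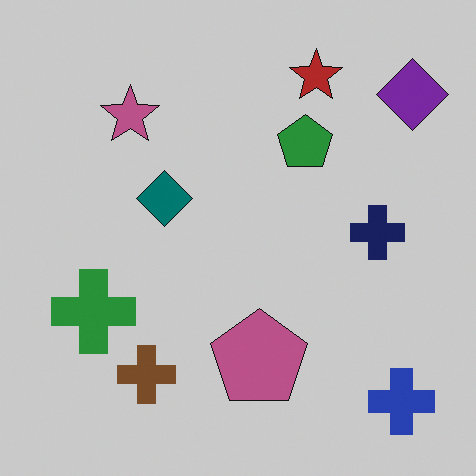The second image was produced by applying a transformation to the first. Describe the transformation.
The second image is the first darkened a little.

Every pixel — background and shapes alike — is uniformly darkened.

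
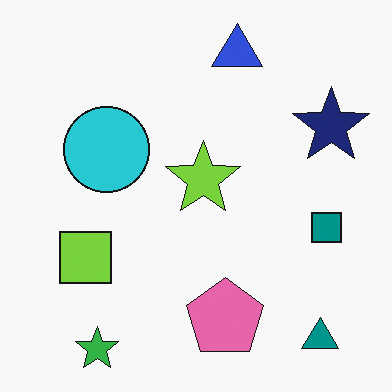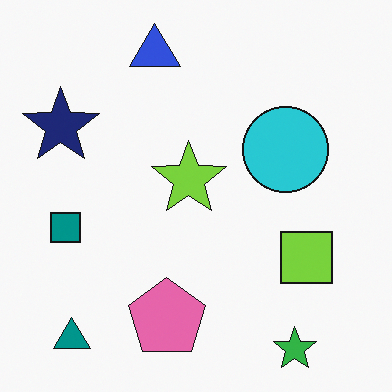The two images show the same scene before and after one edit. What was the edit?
Flipped horizontally (left ↔ right).

The navy star is in the top-right of the first image and the top-left of the second — shapes on opposite sides of the vertical midline have swapped in a mirror flip.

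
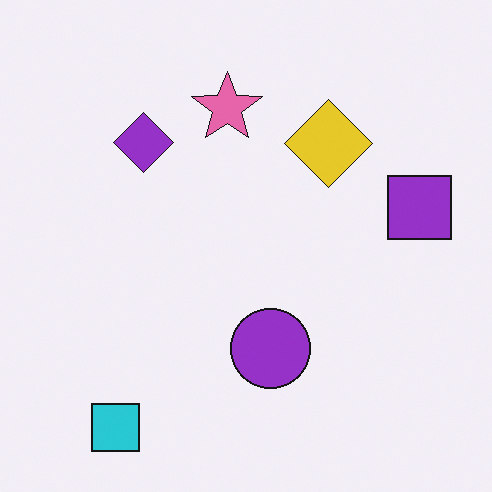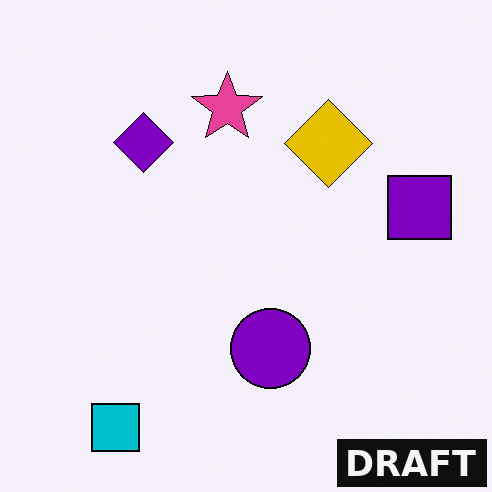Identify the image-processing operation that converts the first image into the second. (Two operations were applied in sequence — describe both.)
This is the original image given slightly increased contrast, then watermarked with the text "DRAFT" in the lower-right corner.

Tones are pushed away from mid-grey across the whole image — a global contrast change. A dark label reading "DRAFT" appears in the lower-right corner.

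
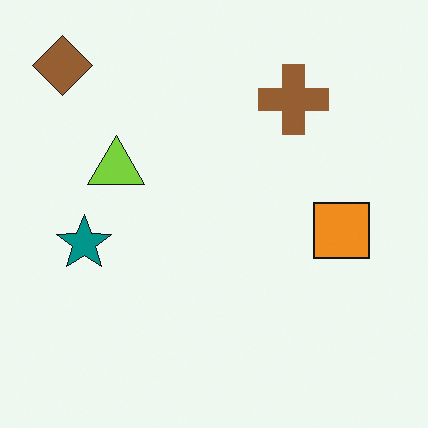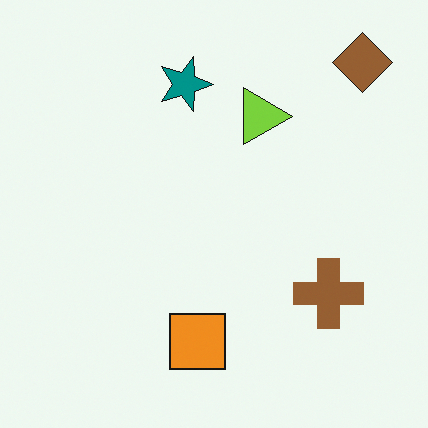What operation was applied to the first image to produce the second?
The image was rotated 90° clockwise.

The brown diamond sits in the top-left of the first image and the top-right of the second — consistent with a whole-image 90° clockwise rotation.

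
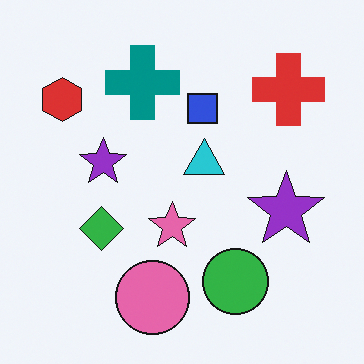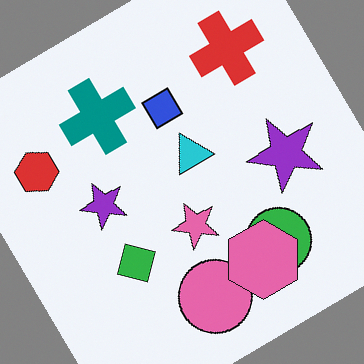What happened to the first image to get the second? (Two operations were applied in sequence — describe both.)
It was rotated counter-clockwise by a large amount — several tens of degrees, then overlaid with an additional pink hexagon.

Every shape is tilted by the same angle and the image corners show triangular fill wedges — a whole-image rotation by a non-right angle. A pink hexagon appears in the second image that is absent from the first.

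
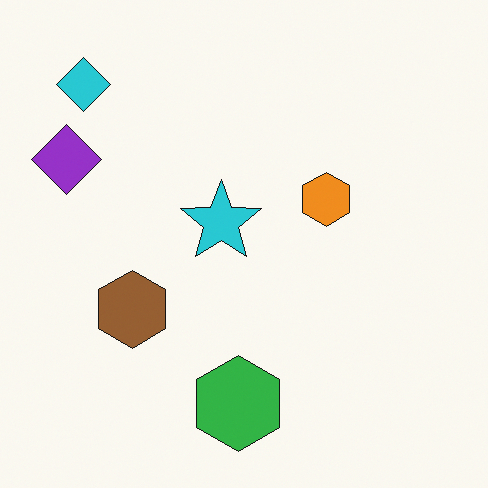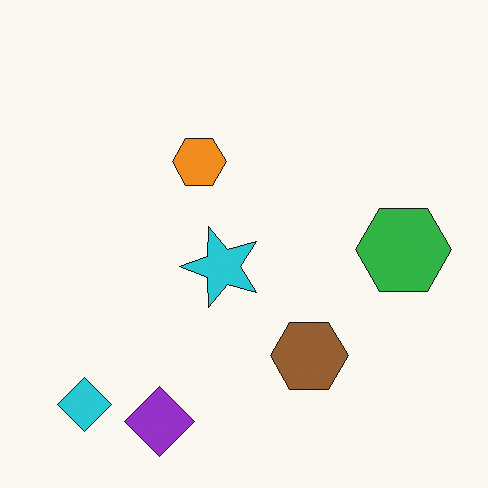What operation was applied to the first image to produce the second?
The transformation is: rotated 90° counter-clockwise.

The cyan diamond sits in the top-left of the first image and the bottom-left of the second — consistent with a whole-image 90° counter-clockwise rotation.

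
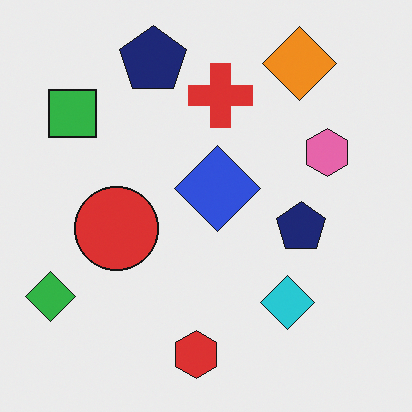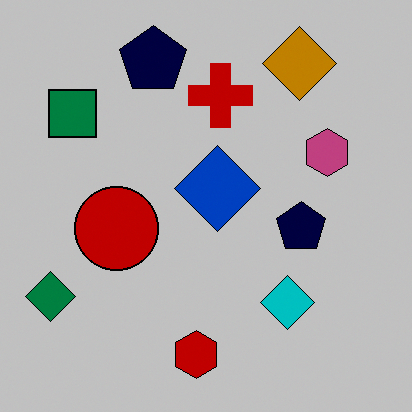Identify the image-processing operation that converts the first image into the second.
The image was heavily posterized to just a handful of flat colors.

Each flat color has snapped to a coarser quantized level — most visibly, the near-white background has dropped to a flat grey.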